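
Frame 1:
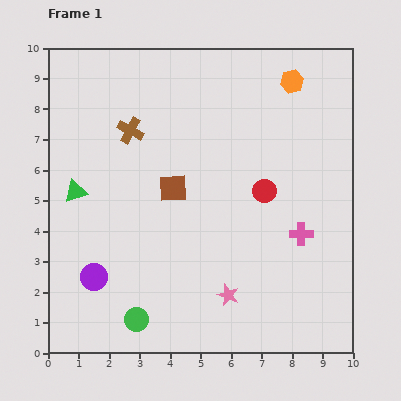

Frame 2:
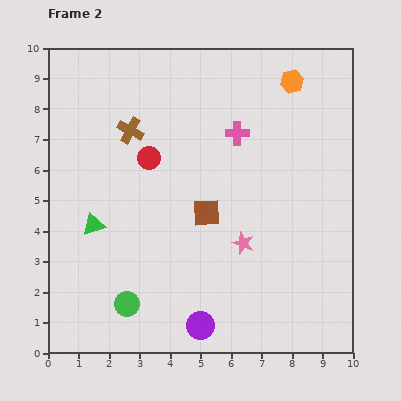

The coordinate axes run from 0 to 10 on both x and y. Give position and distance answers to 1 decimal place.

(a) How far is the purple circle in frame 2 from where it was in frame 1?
3.8

The purple circle moved from (1.5, 2.5) to (5.0, 0.9), a distance of √(3.5² + 1.6²) ≈ 3.8.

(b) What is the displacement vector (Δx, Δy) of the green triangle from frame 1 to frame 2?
(0.6, -1.1)

The green triangle was at (0.9, 5.3) in frame 1 and (1.5, 4.2) in frame 2.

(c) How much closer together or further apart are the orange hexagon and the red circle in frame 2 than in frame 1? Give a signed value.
+1.6

Distance in frame 1: 3.7. Distance in frame 2: 5.3.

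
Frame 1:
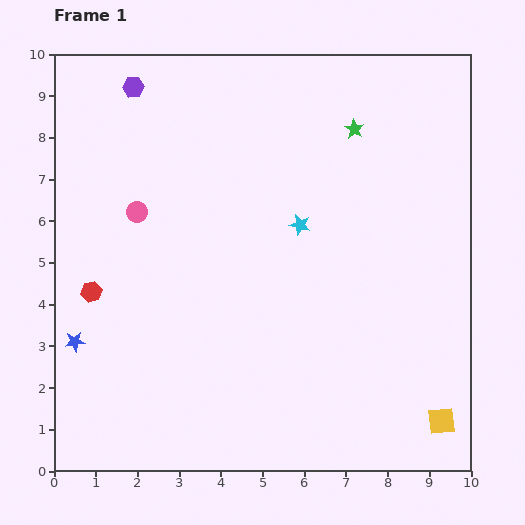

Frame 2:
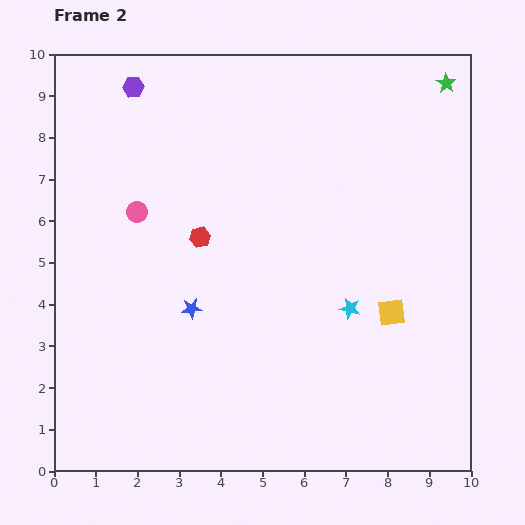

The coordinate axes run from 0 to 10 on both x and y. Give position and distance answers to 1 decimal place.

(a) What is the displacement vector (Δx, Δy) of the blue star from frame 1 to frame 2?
(2.8, 0.8)

The blue star was at (0.5, 3.1) in frame 1 and (3.3, 3.9) in frame 2.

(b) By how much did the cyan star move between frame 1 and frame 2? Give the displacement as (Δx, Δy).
(1.2, -2.0)

The cyan star was at (5.9, 5.9) in frame 1 and (7.1, 3.9) in frame 2.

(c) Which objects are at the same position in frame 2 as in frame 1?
the pink circle, the purple hexagon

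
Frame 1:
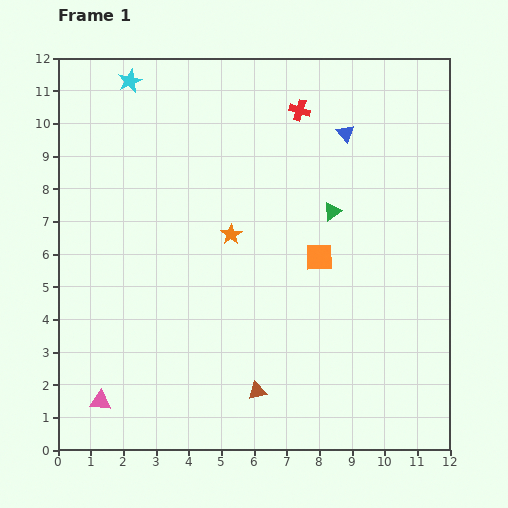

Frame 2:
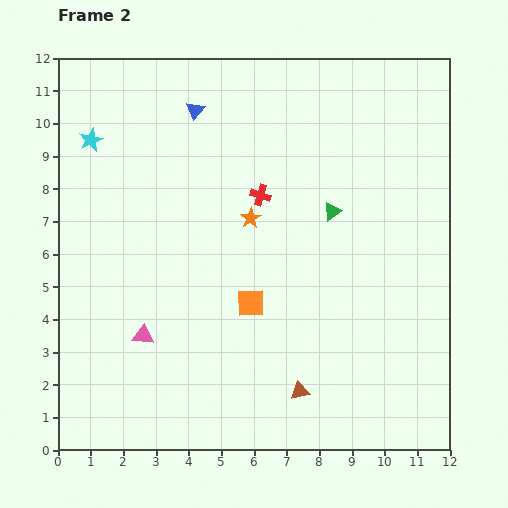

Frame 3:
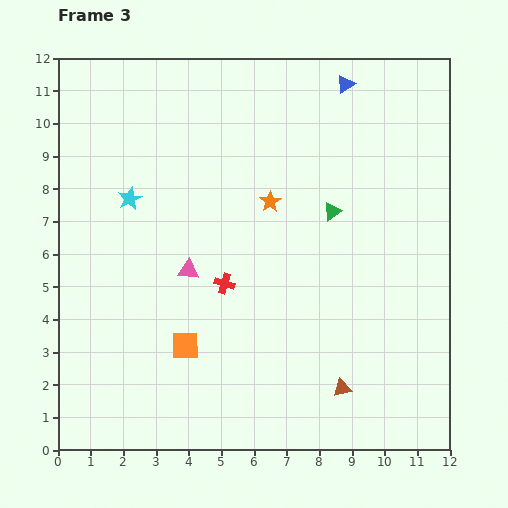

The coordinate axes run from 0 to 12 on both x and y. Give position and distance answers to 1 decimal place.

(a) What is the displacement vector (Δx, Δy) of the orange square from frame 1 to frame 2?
(-2.1, -1.4)

The orange square was at (8.0, 5.9) in frame 1 and (5.9, 4.5) in frame 2.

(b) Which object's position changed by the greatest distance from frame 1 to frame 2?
the blue triangle

(moved 4.7; next 2.9)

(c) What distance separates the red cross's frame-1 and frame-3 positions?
5.8

The red cross moved from (7.4, 10.4) to (5.1, 5.1), a distance of √(2.3² + 5.3²) ≈ 5.8.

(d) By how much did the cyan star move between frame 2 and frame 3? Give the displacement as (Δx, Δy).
(1.2, -1.8)

The cyan star was at (1.0, 9.5) in frame 2 and (2.2, 7.7) in frame 3.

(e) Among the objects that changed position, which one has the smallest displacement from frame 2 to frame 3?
the orange star

(moved 0.8)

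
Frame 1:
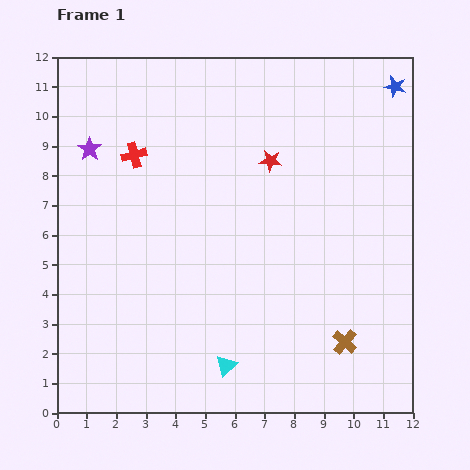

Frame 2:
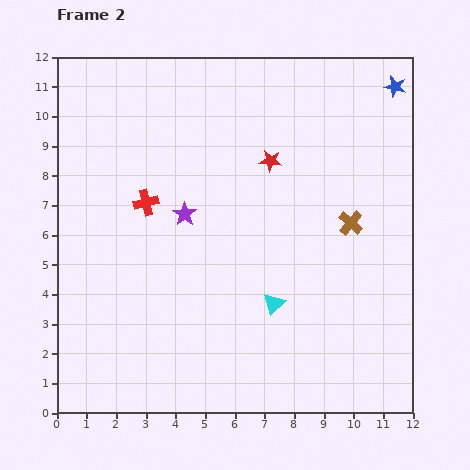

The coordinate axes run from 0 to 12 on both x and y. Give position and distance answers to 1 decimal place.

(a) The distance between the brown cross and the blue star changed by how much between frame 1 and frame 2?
-4.0

Distance in frame 1: 8.8. Distance in frame 2: 4.8.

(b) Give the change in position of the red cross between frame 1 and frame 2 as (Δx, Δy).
(0.4, -1.6)

The red cross was at (2.6, 8.7) in frame 1 and (3.0, 7.1) in frame 2.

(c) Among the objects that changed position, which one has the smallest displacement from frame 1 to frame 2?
the red cross

(moved 1.6)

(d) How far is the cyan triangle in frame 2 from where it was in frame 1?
2.6

The cyan triangle moved from (5.7, 1.6) to (7.3, 3.7), a distance of √(1.6² + 2.1²) ≈ 2.6.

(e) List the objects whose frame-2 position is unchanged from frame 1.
the red star, the blue star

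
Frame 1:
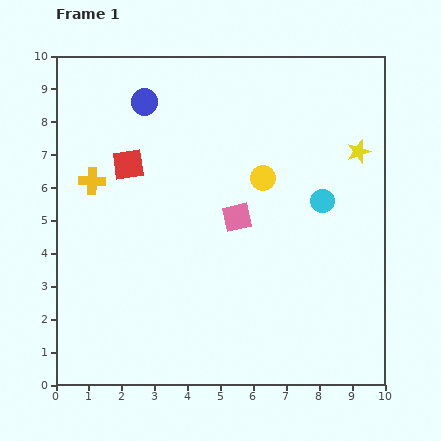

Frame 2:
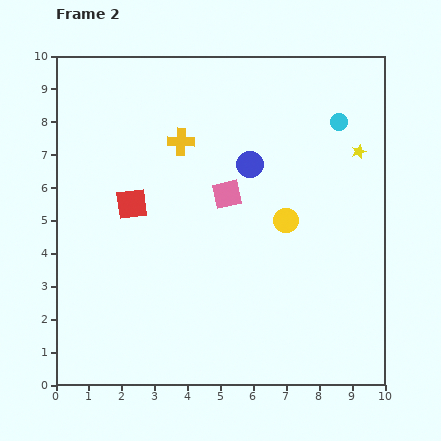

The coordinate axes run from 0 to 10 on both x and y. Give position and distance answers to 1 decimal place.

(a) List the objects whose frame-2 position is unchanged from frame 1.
the yellow star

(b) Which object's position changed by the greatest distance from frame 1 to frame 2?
the blue circle

(moved 3.7; next 3.0)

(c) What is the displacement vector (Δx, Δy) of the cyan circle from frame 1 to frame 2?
(0.5, 2.4)

The cyan circle was at (8.1, 5.6) in frame 1 and (8.6, 8.0) in frame 2.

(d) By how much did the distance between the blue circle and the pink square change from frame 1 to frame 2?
-3.4

Distance in frame 1: 4.5. Distance in frame 2: 1.1.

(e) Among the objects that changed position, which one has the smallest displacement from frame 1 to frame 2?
the pink square

(moved 0.8)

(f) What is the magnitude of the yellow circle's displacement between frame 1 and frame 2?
1.5

The yellow circle moved from (6.3, 6.3) to (7.0, 5.0), a distance of √(0.7² + 1.3²) ≈ 1.5.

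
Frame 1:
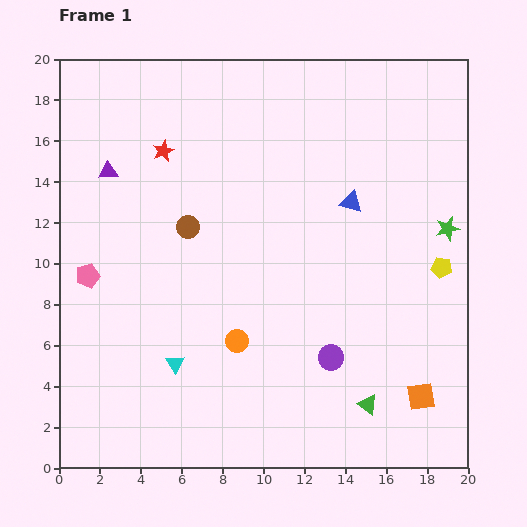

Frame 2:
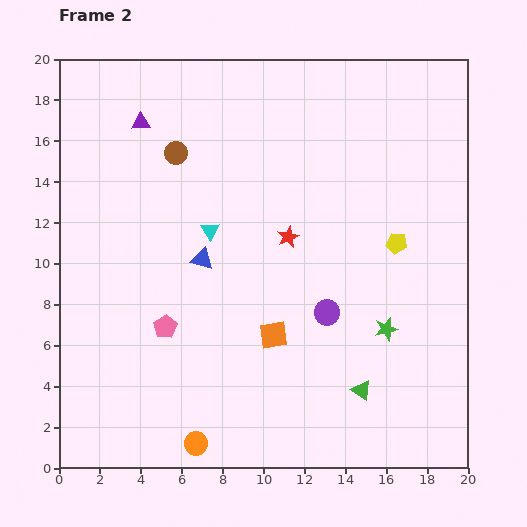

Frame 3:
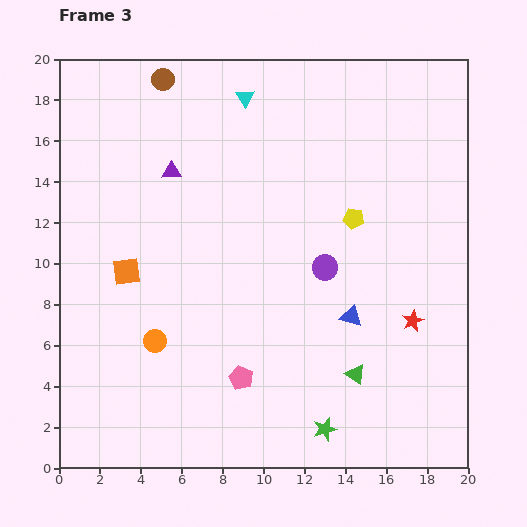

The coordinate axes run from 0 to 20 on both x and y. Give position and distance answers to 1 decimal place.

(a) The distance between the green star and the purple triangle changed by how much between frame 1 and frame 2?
-1.1

Distance in frame 1: 16.8. Distance in frame 2: 15.7.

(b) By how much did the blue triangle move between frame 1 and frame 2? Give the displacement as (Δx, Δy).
(-7.3, -2.8)

The blue triangle was at (14.3, 13.0) in frame 1 and (7.0, 10.2) in frame 2.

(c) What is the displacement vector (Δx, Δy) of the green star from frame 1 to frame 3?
(-6.0, -9.8)

The green star was at (19.0, 11.7) in frame 1 and (13.0, 1.9) in frame 3.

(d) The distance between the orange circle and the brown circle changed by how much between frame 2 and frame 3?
-1.4

Distance in frame 2: 14.2. Distance in frame 3: 12.8.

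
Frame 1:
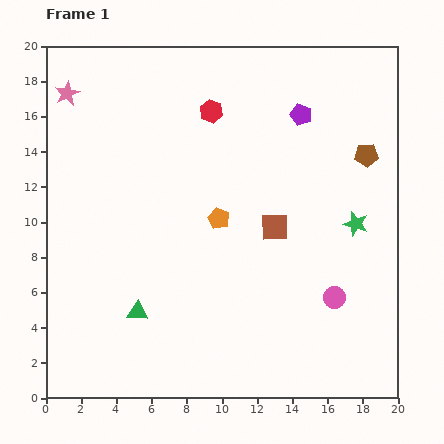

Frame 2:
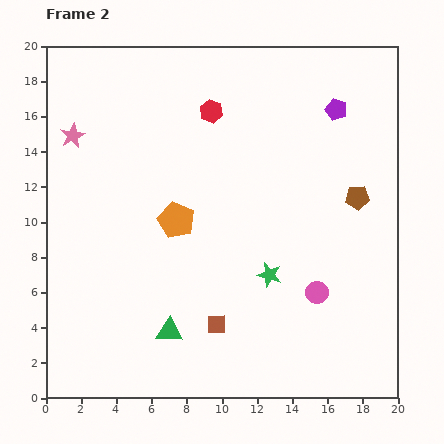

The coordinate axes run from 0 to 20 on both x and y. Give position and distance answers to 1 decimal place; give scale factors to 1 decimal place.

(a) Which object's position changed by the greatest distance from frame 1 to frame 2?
the brown square

(moved 6.4; next 5.7)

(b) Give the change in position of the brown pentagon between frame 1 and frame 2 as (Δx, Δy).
(-0.5, -2.4)

The brown pentagon was at (18.2, 13.8) in frame 1 and (17.7, 11.4) in frame 2.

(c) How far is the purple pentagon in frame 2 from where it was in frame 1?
2.0

The purple pentagon moved from (14.5, 16.1) to (16.5, 16.4), a distance of √(2.0² + 0.3²) ≈ 2.0.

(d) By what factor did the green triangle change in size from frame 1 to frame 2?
1.3×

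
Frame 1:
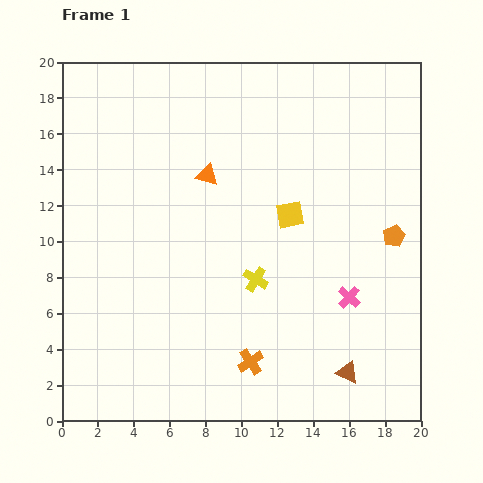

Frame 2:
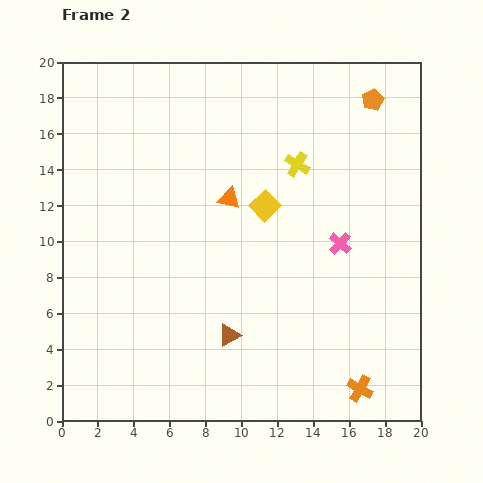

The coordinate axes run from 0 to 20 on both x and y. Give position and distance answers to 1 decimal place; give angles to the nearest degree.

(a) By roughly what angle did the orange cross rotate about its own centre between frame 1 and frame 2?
27° counter-clockwise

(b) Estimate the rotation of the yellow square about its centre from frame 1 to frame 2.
33° counter-clockwise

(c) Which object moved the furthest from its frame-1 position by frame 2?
the orange pentagon

(moved 7.7; next 6.9)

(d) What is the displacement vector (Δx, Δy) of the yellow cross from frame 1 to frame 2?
(2.3, 6.4)

The yellow cross was at (10.8, 7.9) in frame 1 and (13.1, 14.3) in frame 2.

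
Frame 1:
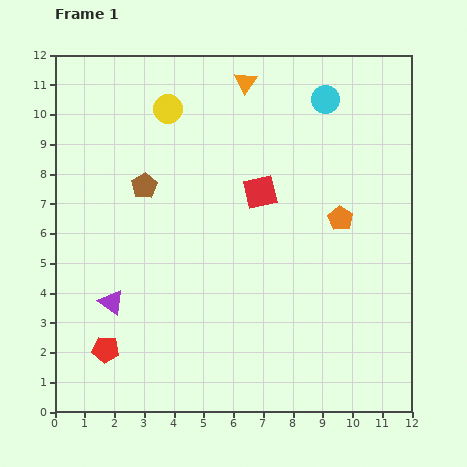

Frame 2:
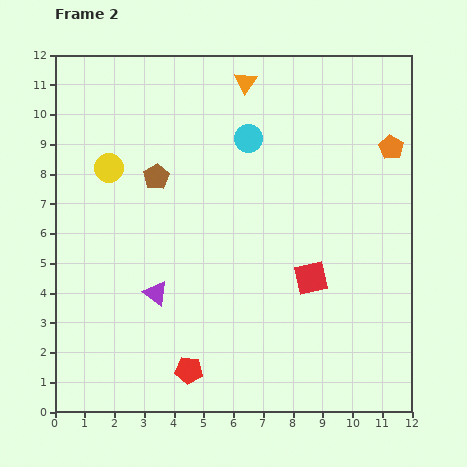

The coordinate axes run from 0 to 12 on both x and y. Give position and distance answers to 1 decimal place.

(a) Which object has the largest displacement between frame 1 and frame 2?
the red square

(moved 3.4; next 2.9)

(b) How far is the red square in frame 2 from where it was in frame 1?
3.4

The red square moved from (6.9, 7.4) to (8.6, 4.5), a distance of √(1.7² + 2.9²) ≈ 3.4.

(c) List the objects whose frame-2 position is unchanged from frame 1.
the orange triangle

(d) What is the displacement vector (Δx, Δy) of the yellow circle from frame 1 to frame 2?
(-2.0, -2.0)

The yellow circle was at (3.8, 10.2) in frame 1 and (1.8, 8.2) in frame 2.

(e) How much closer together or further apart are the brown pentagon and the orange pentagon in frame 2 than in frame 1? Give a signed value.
+1.3

Distance in frame 1: 6.7. Distance in frame 2: 8.0.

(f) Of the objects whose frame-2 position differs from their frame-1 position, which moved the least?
the brown pentagon

(moved 0.5)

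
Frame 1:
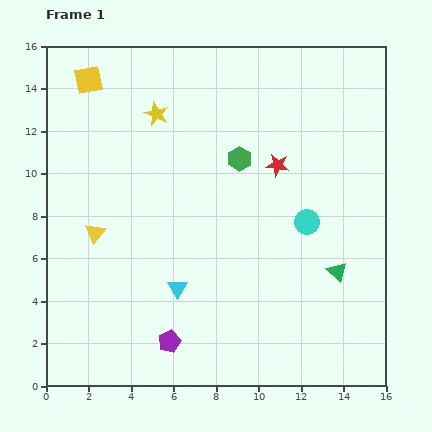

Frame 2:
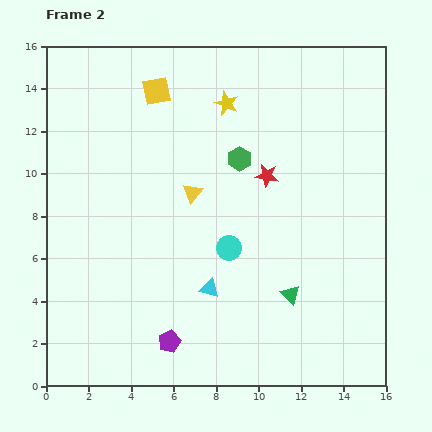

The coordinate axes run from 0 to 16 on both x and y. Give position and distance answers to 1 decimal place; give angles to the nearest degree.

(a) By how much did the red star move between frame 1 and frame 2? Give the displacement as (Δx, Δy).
(-0.5, -0.5)

The red star was at (10.9, 10.4) in frame 1 and (10.4, 9.9) in frame 2.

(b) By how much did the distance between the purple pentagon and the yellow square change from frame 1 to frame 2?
-1.1

Distance in frame 1: 12.9. Distance in frame 2: 11.8.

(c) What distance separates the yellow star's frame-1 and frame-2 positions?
3.3

The yellow star moved from (5.2, 12.8) to (8.5, 13.3), a distance of √(3.3² + 0.5²) ≈ 3.3.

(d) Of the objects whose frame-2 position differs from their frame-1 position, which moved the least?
the red star

(moved 0.7)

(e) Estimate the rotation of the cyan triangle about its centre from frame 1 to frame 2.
43° counter-clockwise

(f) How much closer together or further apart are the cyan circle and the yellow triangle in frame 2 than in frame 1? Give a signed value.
-6.9

Distance in frame 1: 10.0. Distance in frame 2: 3.1.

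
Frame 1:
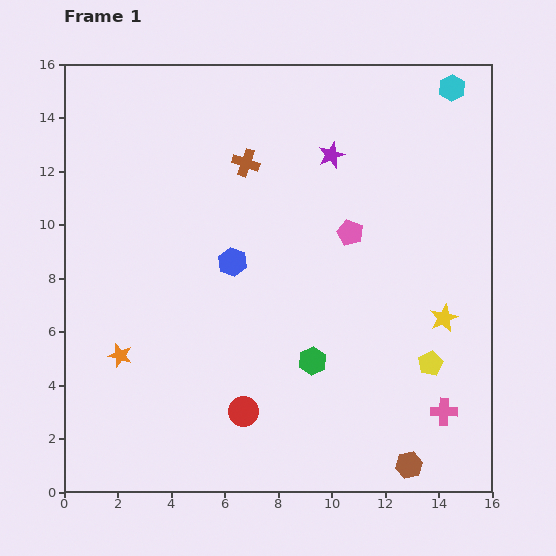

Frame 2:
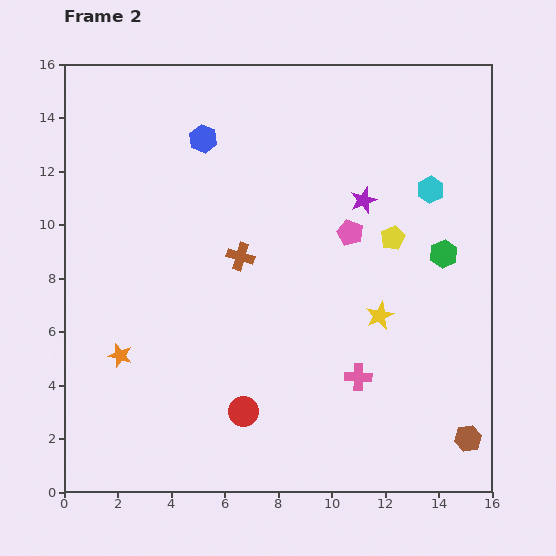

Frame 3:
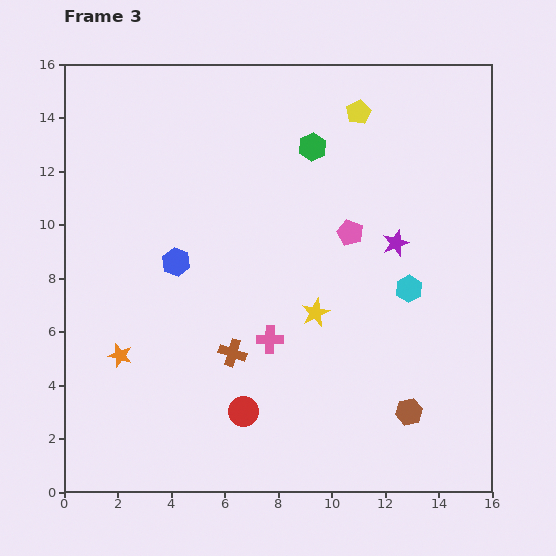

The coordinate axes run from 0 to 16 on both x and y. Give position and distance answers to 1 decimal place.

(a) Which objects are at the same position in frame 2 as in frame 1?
the pink pentagon, the red circle, the orange star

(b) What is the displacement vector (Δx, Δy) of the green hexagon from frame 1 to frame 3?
(0.0, 8.0)

The green hexagon was at (9.3, 4.9) in frame 1 and (9.3, 12.9) in frame 3.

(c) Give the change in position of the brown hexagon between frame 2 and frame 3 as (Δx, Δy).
(-2.2, 1.0)

The brown hexagon was at (15.1, 2.0) in frame 2 and (12.9, 3.0) in frame 3.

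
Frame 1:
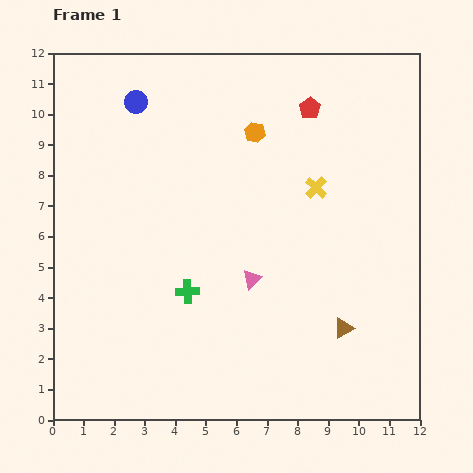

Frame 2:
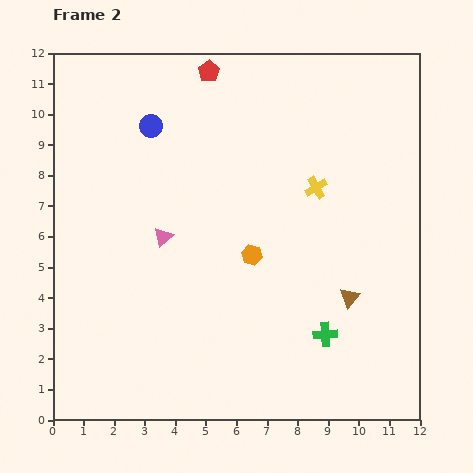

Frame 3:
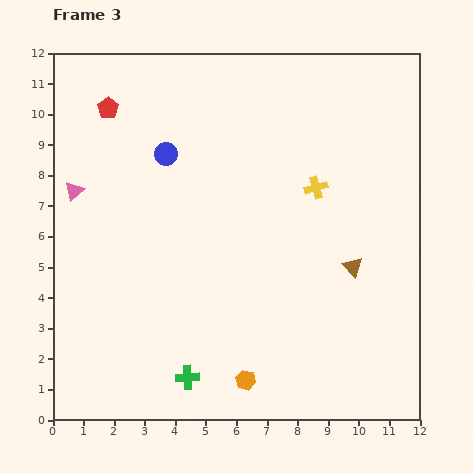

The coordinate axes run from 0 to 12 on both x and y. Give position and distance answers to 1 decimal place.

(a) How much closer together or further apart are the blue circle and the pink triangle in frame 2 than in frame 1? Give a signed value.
-3.3

Distance in frame 1: 6.9. Distance in frame 2: 3.6.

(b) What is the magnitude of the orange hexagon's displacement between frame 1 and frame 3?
8.1

The orange hexagon moved from (6.6, 9.4) to (6.3, 1.3), a distance of √(0.3² + 8.1²) ≈ 8.1.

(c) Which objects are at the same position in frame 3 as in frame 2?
the yellow cross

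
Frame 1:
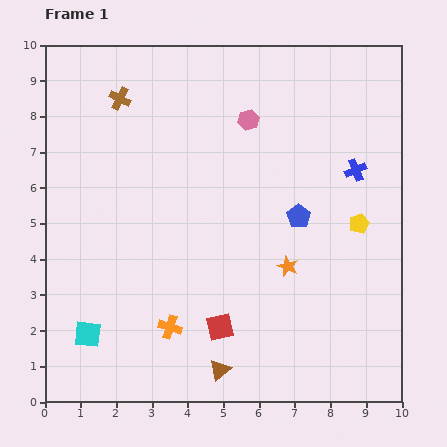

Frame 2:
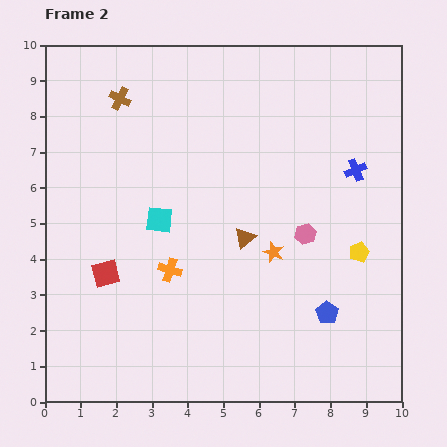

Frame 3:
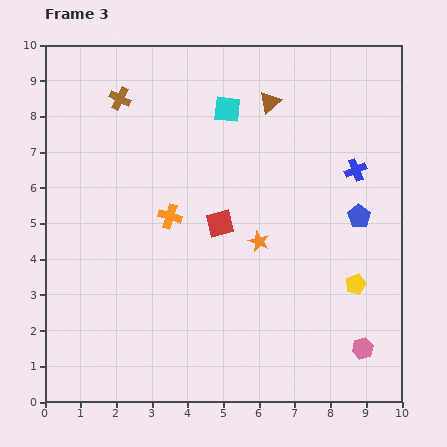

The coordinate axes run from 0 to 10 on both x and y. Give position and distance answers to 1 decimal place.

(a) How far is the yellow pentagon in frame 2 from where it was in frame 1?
0.8

The yellow pentagon moved from (8.8, 5.0) to (8.8, 4.2), a distance of √(0.0² + 0.8²) ≈ 0.8.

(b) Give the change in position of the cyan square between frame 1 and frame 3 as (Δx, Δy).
(3.9, 6.3)

The cyan square was at (1.2, 1.9) in frame 1 and (5.1, 8.2) in frame 3.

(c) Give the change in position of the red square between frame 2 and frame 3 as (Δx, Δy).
(3.2, 1.4)

The red square was at (1.7, 3.6) in frame 2 and (4.9, 5.0) in frame 3.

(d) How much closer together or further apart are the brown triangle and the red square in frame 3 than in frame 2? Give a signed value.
-0.3

Distance in frame 2: 4.0. Distance in frame 3: 3.7.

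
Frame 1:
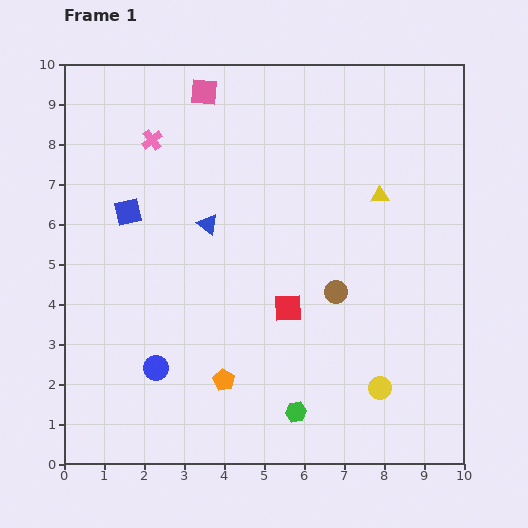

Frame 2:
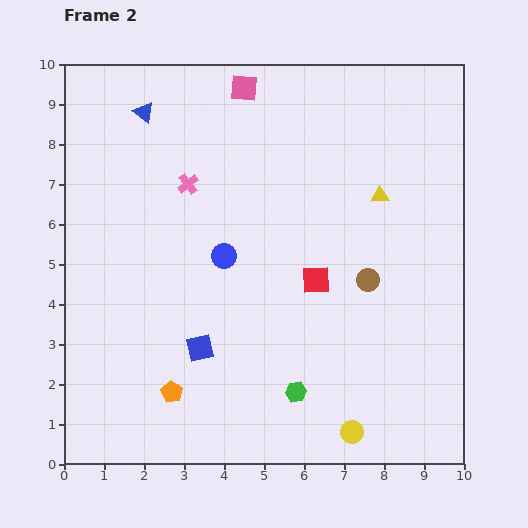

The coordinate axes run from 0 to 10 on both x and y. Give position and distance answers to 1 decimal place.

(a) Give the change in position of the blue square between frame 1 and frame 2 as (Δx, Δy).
(1.8, -3.4)

The blue square was at (1.6, 6.3) in frame 1 and (3.4, 2.9) in frame 2.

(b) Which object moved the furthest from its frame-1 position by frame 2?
the blue square

(moved 3.8; next 3.3)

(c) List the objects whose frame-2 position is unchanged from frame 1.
the yellow triangle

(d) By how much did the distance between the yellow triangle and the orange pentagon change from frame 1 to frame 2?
+1.1

Distance in frame 1: 6.0. Distance in frame 2: 7.1.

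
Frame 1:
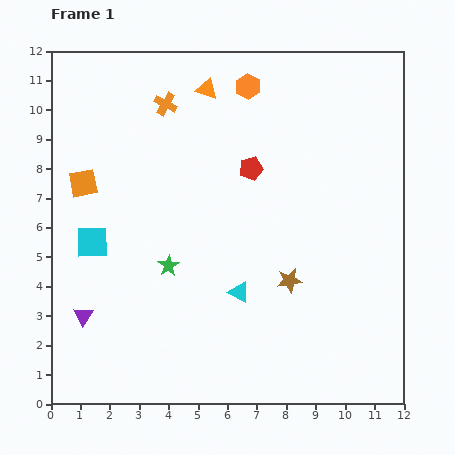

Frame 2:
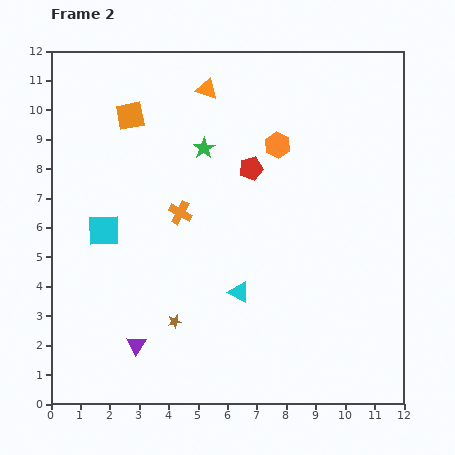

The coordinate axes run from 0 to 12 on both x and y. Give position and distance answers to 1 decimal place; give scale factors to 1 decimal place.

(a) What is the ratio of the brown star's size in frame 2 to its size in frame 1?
0.6×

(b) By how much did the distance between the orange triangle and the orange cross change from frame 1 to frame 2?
+2.8

Distance in frame 1: 1.5. Distance in frame 2: 4.3.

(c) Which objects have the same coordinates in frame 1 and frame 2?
the orange triangle, the red pentagon, the cyan triangle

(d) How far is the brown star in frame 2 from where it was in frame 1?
4.1

The brown star moved from (8.1, 4.2) to (4.2, 2.8), a distance of √(3.9² + 1.4²) ≈ 4.1.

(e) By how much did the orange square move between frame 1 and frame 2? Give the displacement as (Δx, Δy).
(1.6, 2.3)

The orange square was at (1.1, 7.5) in frame 1 and (2.7, 9.8) in frame 2.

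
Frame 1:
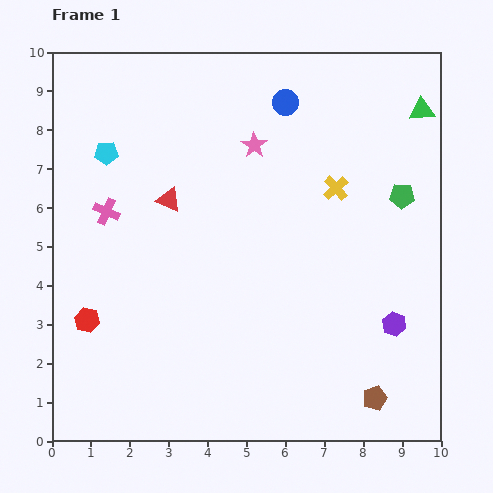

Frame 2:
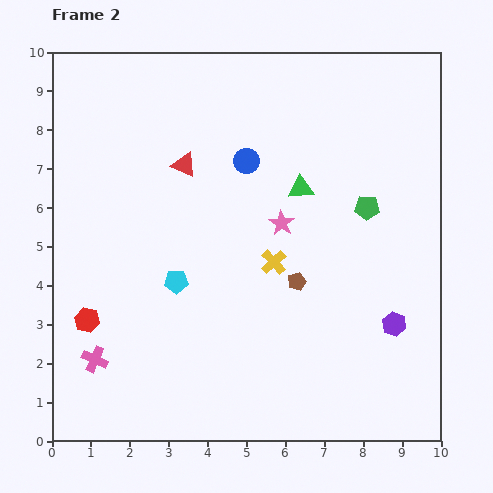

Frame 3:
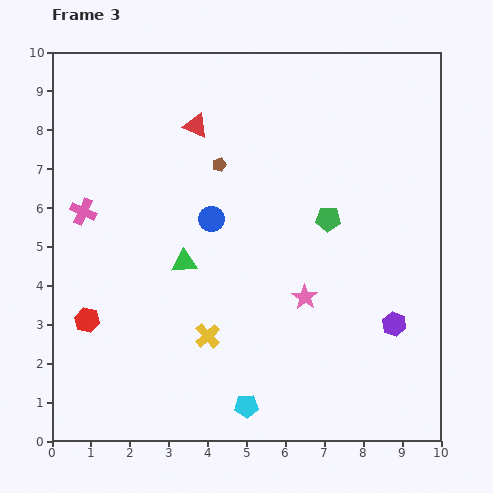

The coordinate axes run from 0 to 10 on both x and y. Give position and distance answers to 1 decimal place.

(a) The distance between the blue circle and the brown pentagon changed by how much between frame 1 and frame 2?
-4.5

Distance in frame 1: 7.9. Distance in frame 2: 3.4.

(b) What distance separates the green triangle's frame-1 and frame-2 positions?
3.7

The green triangle moved from (9.5, 8.5) to (6.4, 6.5), a distance of √(3.1² + 2.0²) ≈ 3.7.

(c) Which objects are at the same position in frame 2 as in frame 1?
the purple hexagon, the red hexagon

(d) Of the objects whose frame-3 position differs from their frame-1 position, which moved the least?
the pink cross

(moved 0.6)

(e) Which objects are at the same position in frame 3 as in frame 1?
the purple hexagon, the red hexagon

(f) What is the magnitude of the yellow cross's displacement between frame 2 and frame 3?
2.5

The yellow cross moved from (5.7, 4.6) to (4.0, 2.7), a distance of √(1.7² + 1.9²) ≈ 2.5.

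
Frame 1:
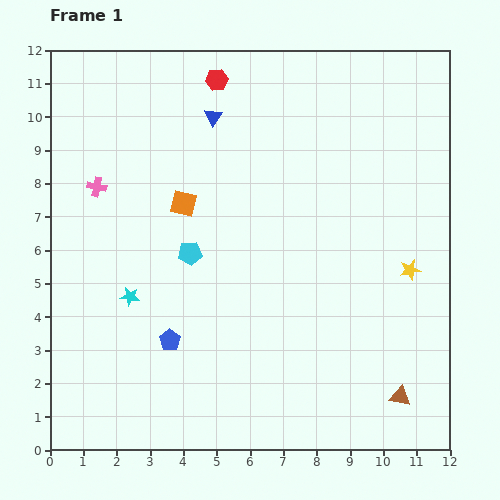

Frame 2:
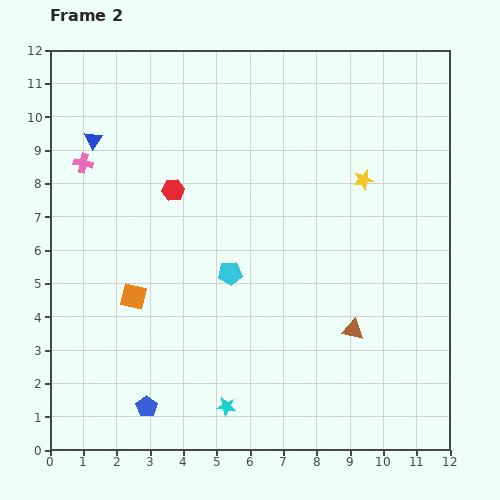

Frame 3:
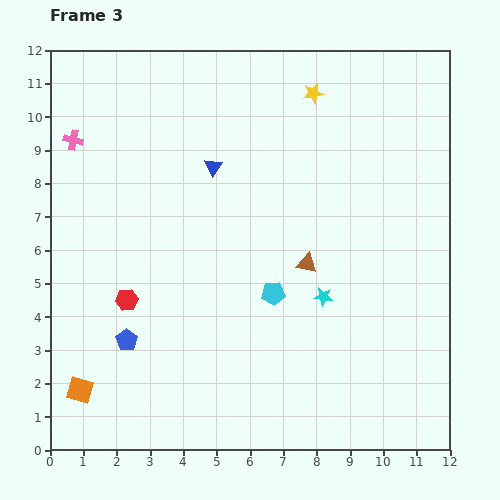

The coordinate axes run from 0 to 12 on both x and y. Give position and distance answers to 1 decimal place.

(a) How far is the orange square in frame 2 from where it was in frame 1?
3.2

The orange square moved from (4.0, 7.4) to (2.5, 4.6), a distance of √(1.5² + 2.8²) ≈ 3.2.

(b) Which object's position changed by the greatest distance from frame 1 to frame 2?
the cyan star

(moved 4.4; next 3.7)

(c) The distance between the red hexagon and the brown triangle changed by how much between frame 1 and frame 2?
-4.2

Distance in frame 1: 11.0. Distance in frame 2: 6.8.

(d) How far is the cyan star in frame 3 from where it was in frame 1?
5.8

The cyan star moved from (2.4, 4.6) to (8.2, 4.6), a distance of √(5.8² + 0.0²) ≈ 5.8.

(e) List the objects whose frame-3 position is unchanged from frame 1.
none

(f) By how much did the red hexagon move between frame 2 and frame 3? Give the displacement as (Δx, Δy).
(-1.4, -3.3)

The red hexagon was at (3.7, 7.8) in frame 2 and (2.3, 4.5) in frame 3.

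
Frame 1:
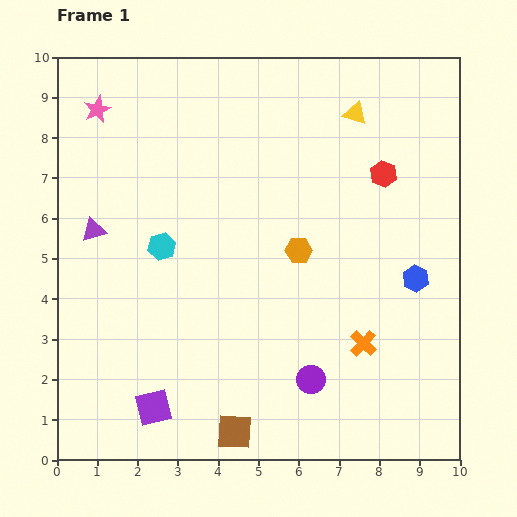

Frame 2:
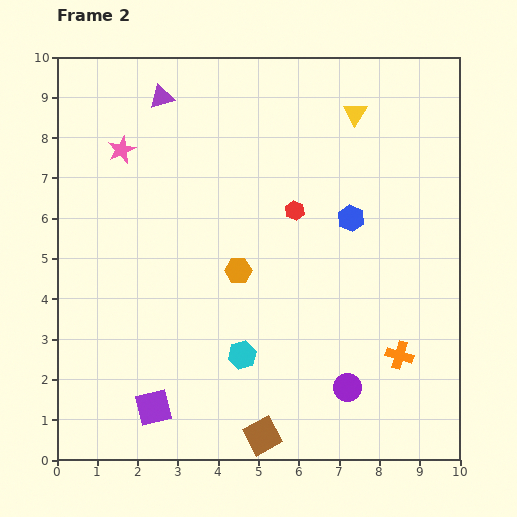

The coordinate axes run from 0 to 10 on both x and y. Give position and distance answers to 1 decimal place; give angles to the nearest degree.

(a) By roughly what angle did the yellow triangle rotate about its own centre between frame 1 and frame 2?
44° clockwise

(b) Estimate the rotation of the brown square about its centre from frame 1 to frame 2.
32° counter-clockwise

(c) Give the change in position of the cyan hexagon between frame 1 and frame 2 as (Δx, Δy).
(2.0, -2.7)

The cyan hexagon was at (2.6, 5.3) in frame 1 and (4.6, 2.6) in frame 2.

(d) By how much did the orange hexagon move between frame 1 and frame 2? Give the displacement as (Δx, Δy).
(-1.5, -0.5)

The orange hexagon was at (6.0, 5.2) in frame 1 and (4.5, 4.7) in frame 2.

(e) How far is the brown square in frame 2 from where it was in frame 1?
0.7

The brown square moved from (4.4, 0.7) to (5.1, 0.6), a distance of √(0.7² + 0.1²) ≈ 0.7.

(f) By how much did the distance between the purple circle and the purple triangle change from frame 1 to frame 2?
+2.0

Distance in frame 1: 6.5. Distance in frame 2: 8.5.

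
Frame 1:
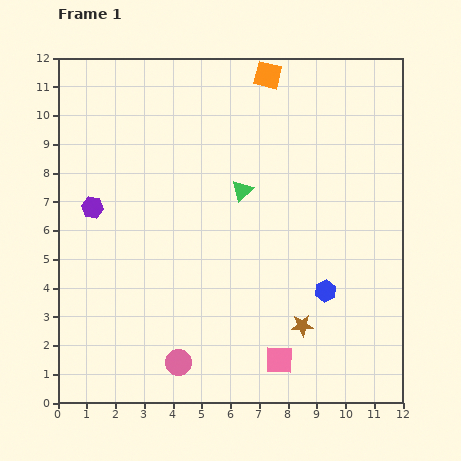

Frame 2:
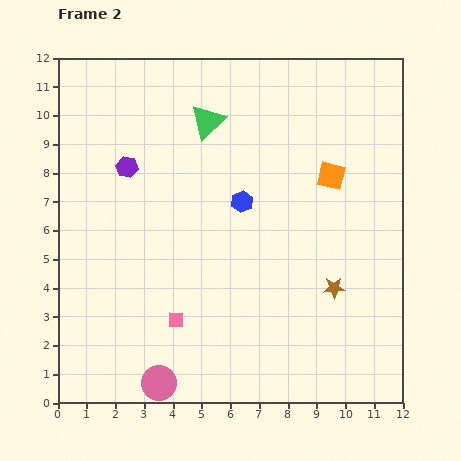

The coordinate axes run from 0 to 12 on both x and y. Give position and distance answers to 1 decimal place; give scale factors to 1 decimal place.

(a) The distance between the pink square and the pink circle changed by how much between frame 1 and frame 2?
-1.2

Distance in frame 1: 3.5. Distance in frame 2: 2.3.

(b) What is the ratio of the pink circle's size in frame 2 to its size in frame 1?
1.3×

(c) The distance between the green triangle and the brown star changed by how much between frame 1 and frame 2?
+2.2

Distance in frame 1: 5.1. Distance in frame 2: 7.3.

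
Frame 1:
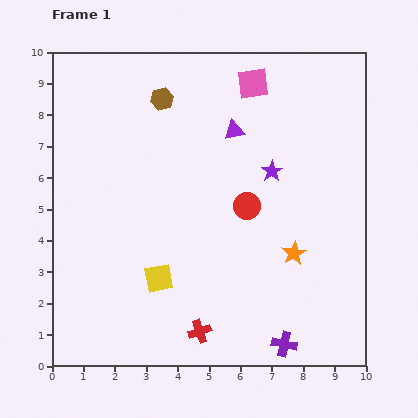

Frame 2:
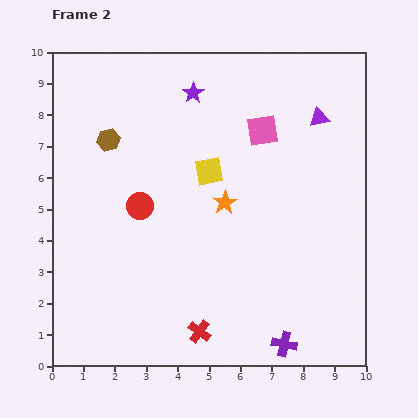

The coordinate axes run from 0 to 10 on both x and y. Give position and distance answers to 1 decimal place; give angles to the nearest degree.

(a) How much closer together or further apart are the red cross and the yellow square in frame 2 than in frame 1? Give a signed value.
+3.0

Distance in frame 1: 2.1. Distance in frame 2: 5.1.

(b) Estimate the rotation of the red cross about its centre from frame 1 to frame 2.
34° counter-clockwise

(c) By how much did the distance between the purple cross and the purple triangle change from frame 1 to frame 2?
+0.3

Distance in frame 1: 7.0. Distance in frame 2: 7.3.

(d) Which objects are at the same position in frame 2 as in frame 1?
the purple cross, the red cross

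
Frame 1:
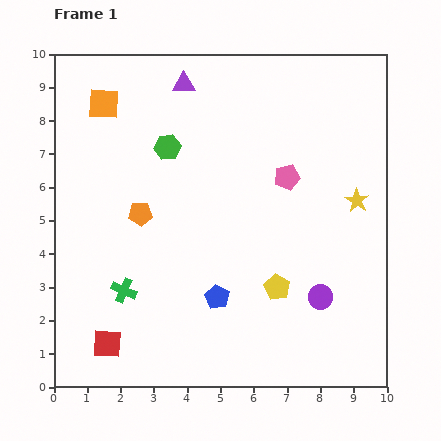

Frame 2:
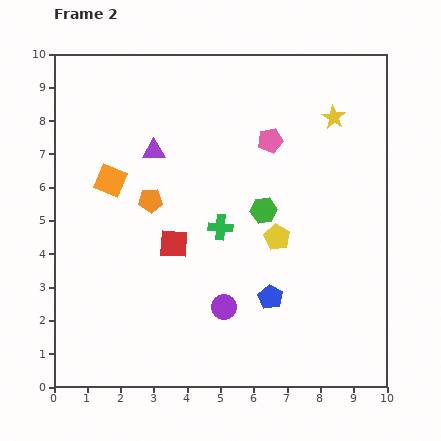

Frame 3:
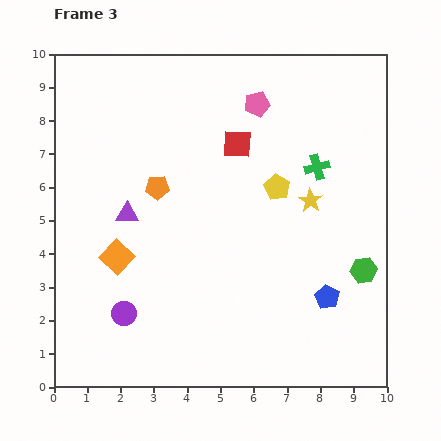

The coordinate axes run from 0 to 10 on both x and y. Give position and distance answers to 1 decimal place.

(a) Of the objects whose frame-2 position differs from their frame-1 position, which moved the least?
the orange pentagon

(moved 0.5)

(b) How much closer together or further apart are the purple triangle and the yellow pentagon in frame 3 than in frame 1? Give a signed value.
-2.1

Distance in frame 1: 6.7. Distance in frame 3: 4.6.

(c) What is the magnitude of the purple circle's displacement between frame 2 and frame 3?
3.0

The purple circle moved from (5.1, 2.4) to (2.1, 2.2), a distance of √(3.0² + 0.2²) ≈ 3.0.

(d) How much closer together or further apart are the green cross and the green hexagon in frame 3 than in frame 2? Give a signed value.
+2.0

Distance in frame 2: 1.4. Distance in frame 3: 3.4.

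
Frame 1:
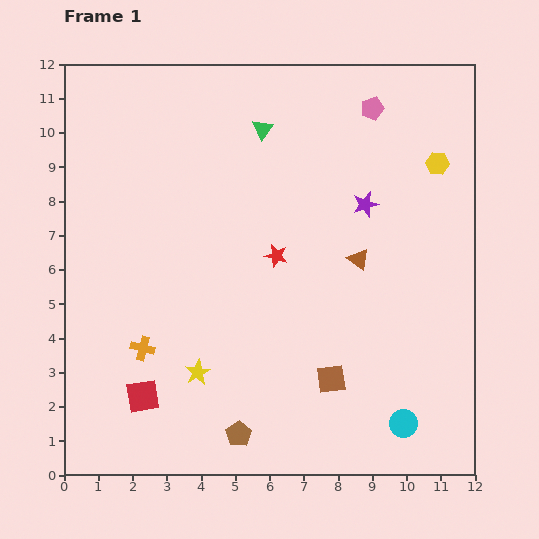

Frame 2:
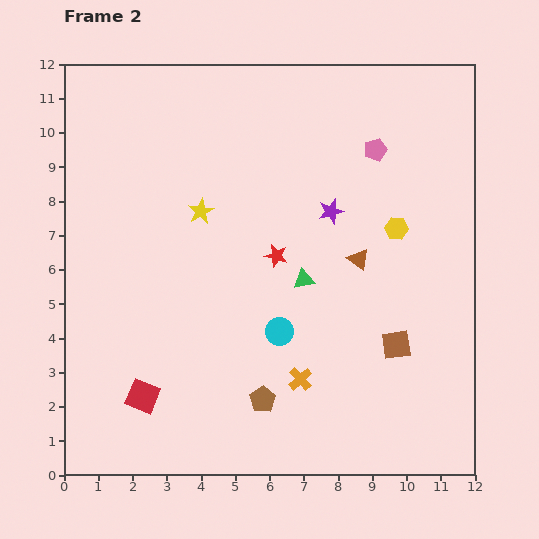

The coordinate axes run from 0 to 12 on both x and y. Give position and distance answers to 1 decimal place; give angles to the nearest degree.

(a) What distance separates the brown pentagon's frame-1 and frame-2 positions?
1.2

The brown pentagon moved from (5.1, 1.2) to (5.8, 2.2), a distance of √(0.7² + 1.0²) ≈ 1.2.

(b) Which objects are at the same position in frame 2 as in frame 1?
the brown triangle, the red square, the red star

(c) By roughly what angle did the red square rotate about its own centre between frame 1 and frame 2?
32° clockwise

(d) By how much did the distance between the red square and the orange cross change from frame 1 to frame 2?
+3.2

Distance in frame 1: 1.4. Distance in frame 2: 4.6.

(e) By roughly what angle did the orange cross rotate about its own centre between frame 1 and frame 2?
34° clockwise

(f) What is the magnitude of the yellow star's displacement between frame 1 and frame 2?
4.7

The yellow star moved from (3.9, 3.0) to (4.0, 7.7), a distance of √(0.1² + 4.7²) ≈ 4.7.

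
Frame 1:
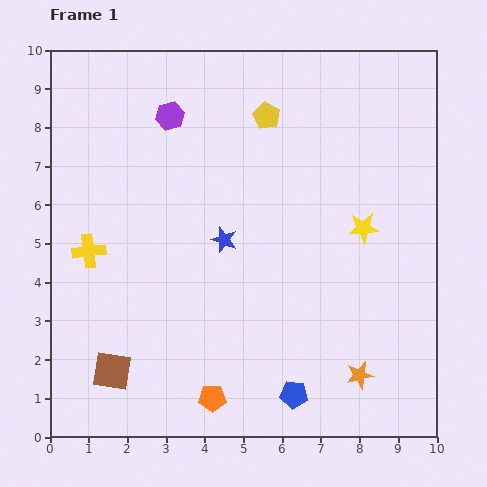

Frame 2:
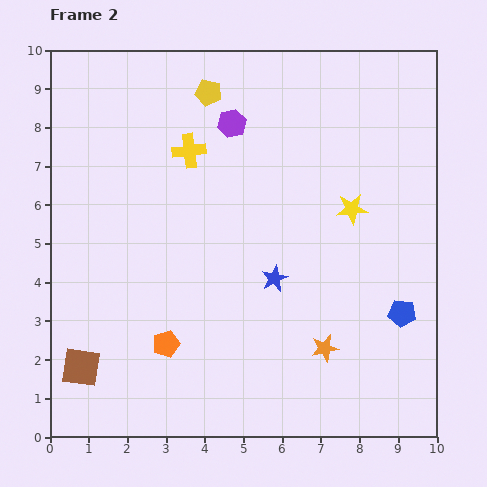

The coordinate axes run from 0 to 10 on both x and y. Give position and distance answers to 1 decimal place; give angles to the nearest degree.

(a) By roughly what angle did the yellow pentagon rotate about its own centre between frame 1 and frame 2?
17° counter-clockwise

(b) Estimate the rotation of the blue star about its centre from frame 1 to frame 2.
27° clockwise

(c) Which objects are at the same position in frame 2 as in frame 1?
none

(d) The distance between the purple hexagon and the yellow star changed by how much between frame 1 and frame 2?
-2.0

Distance in frame 1: 5.8. Distance in frame 2: 3.8.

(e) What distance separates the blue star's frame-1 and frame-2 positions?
1.6

The blue star moved from (4.5, 5.1) to (5.8, 4.1), a distance of √(1.3² + 1.0²) ≈ 1.6.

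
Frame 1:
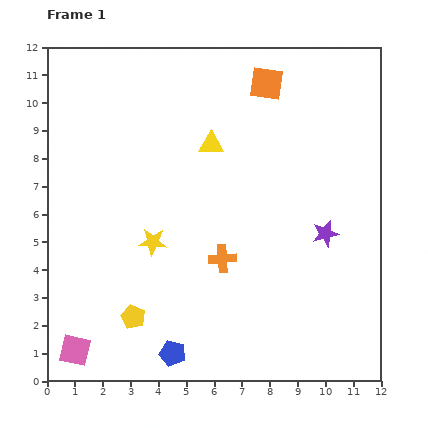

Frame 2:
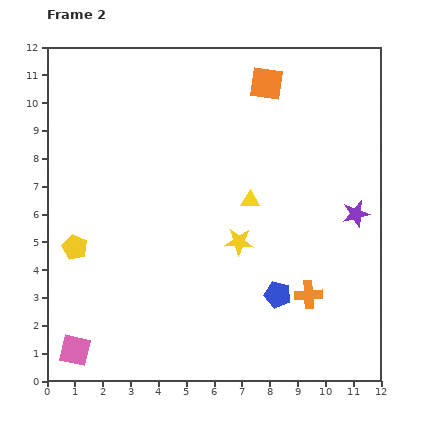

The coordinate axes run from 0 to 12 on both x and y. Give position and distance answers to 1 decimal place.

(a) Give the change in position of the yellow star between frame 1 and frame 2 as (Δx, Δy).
(3.1, 0.0)

The yellow star was at (3.8, 5.0) in frame 1 and (6.9, 5.0) in frame 2.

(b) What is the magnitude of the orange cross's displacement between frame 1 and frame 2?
3.4

The orange cross moved from (6.3, 4.4) to (9.4, 3.1), a distance of √(3.1² + 1.3²) ≈ 3.4.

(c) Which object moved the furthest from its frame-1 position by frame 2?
the blue pentagon

(moved 4.3; next 3.4)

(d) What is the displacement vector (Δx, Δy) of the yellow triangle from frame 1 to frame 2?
(1.4, -2.0)

The yellow triangle was at (5.9, 8.5) in frame 1 and (7.3, 6.5) in frame 2.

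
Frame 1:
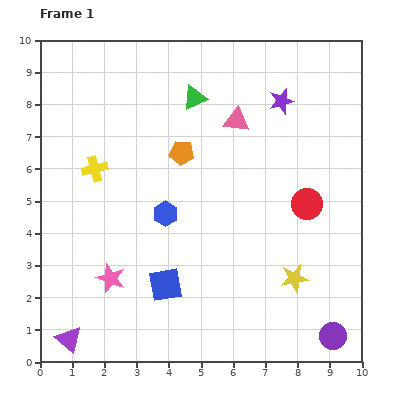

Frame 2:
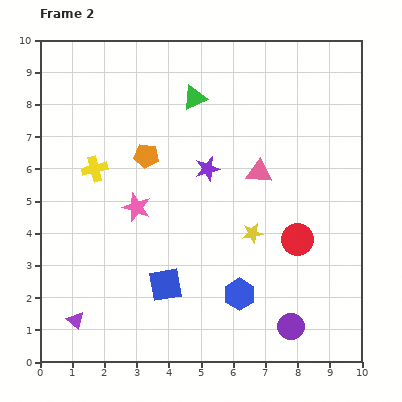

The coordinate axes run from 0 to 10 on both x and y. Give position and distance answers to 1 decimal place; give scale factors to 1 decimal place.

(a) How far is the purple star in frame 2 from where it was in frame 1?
3.1

The purple star moved from (7.5, 8.1) to (5.2, 6.0), a distance of √(2.3² + 2.1²) ≈ 3.1.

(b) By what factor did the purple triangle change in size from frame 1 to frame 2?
0.7×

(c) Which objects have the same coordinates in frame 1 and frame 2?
the green triangle, the yellow cross, the blue square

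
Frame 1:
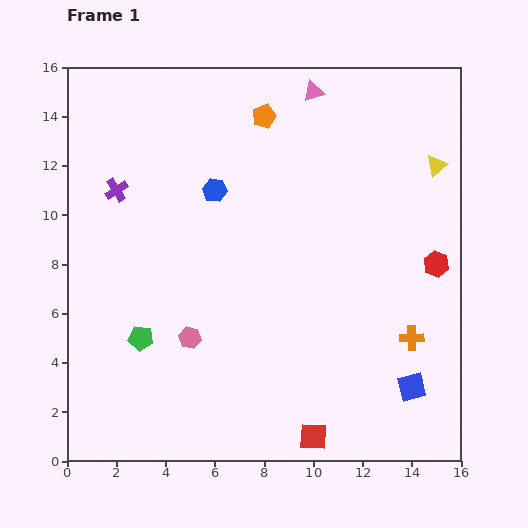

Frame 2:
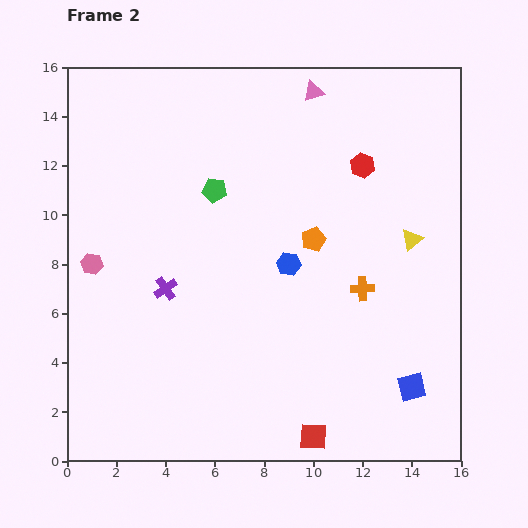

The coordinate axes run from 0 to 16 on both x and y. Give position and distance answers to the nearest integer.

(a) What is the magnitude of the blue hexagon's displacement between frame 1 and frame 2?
4

The blue hexagon moved from (6, 11) to (9, 8), a distance of √(3² + 3²) ≈ 4.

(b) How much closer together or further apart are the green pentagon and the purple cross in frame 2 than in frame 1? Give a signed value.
-2

Distance in frame 1: 6. Distance in frame 2: 4.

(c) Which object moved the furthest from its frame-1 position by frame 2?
the green pentagon

(moved 7; next 5)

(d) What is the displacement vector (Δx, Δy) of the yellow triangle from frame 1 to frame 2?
(-1, -3)

The yellow triangle was at (15, 12) in frame 1 and (14, 9) in frame 2.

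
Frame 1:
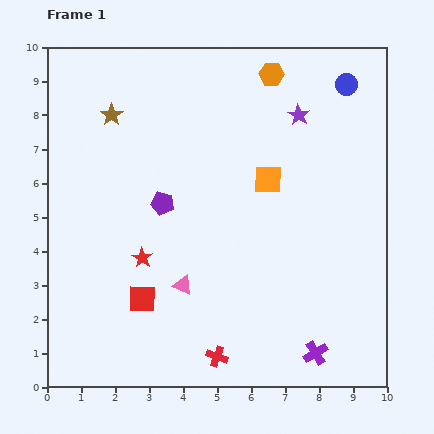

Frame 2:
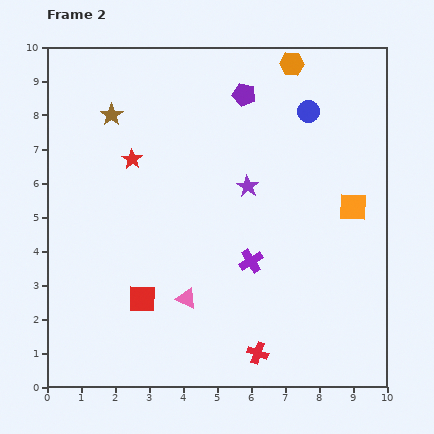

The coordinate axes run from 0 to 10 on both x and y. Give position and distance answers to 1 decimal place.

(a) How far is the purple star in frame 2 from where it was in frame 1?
2.6

The purple star moved from (7.4, 8.0) to (5.9, 5.9), a distance of √(1.5² + 2.1²) ≈ 2.6.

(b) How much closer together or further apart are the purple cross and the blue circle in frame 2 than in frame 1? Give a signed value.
-3.3

Distance in frame 1: 8.0. Distance in frame 2: 4.7.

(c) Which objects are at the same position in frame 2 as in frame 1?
the red square, the brown star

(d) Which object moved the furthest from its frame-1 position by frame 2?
the purple pentagon

(moved 4.0; next 3.3)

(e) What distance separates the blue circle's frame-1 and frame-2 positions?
1.4

The blue circle moved from (8.8, 8.9) to (7.7, 8.1), a distance of √(1.1² + 0.8²) ≈ 1.4.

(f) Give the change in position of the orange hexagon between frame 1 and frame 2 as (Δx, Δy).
(0.6, 0.3)

The orange hexagon was at (6.6, 9.2) in frame 1 and (7.2, 9.5) in frame 2.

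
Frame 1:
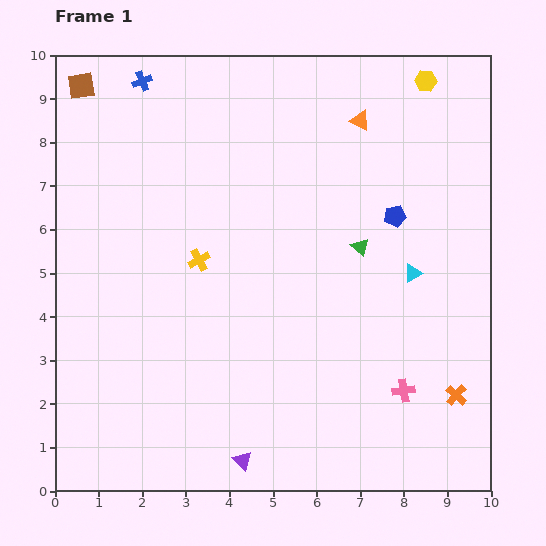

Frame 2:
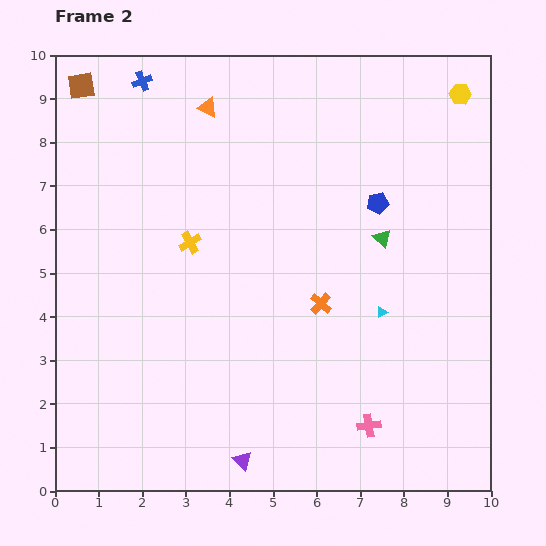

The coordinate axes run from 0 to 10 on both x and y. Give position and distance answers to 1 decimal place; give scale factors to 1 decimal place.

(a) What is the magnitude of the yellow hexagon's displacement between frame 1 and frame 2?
0.9

The yellow hexagon moved from (8.5, 9.4) to (9.3, 9.1), a distance of √(0.8² + 0.3²) ≈ 0.9.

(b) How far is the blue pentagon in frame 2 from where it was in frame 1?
0.5

The blue pentagon moved from (7.8, 6.3) to (7.4, 6.6), a distance of √(0.4² + 0.3²) ≈ 0.5.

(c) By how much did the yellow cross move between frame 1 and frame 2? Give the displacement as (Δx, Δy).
(-0.2, 0.4)

The yellow cross was at (3.3, 5.3) in frame 1 and (3.1, 5.7) in frame 2.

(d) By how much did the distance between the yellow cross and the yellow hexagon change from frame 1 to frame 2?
+0.5

Distance in frame 1: 6.6. Distance in frame 2: 7.1.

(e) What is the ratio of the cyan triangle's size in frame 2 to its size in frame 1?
0.6×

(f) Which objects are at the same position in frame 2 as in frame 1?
the brown square, the blue cross, the purple triangle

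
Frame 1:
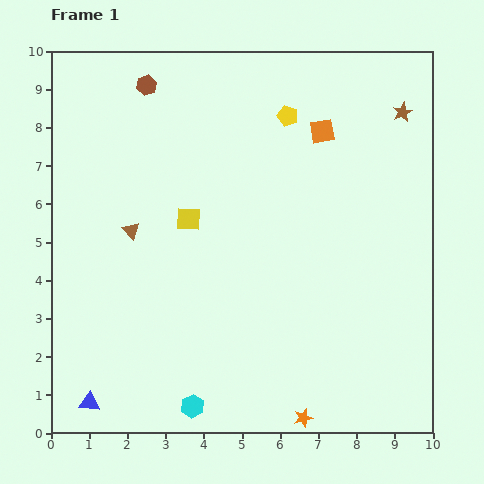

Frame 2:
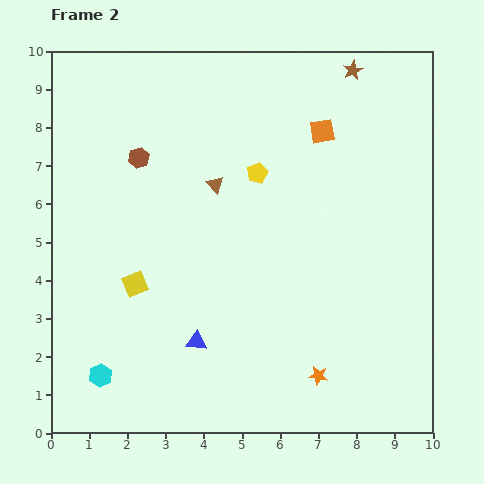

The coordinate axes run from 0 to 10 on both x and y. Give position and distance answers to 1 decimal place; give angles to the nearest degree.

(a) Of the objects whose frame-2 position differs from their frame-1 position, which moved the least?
the orange star

(moved 1.2)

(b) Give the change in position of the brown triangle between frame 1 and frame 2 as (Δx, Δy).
(2.2, 1.2)

The brown triangle was at (2.1, 5.3) in frame 1 and (4.3, 6.5) in frame 2.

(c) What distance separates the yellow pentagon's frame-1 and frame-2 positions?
1.7

The yellow pentagon moved from (6.2, 8.3) to (5.4, 6.8), a distance of √(0.8² + 1.5²) ≈ 1.7.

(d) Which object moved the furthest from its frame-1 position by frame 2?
the blue triangle

(moved 3.2; next 2.5)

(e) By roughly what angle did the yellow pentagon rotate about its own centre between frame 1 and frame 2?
28° clockwise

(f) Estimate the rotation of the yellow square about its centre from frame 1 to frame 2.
26° counter-clockwise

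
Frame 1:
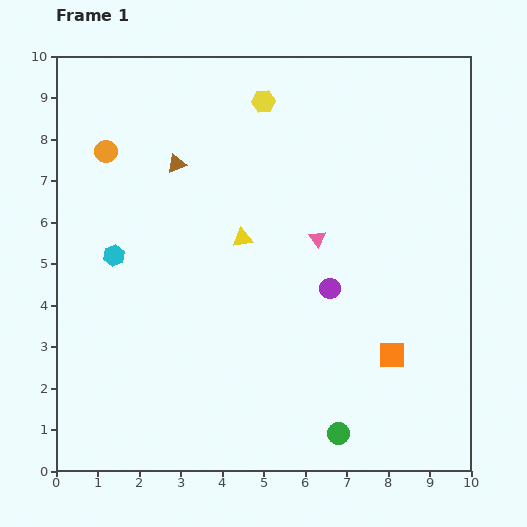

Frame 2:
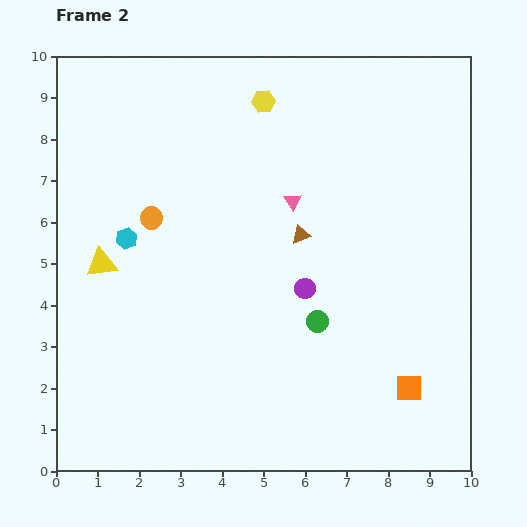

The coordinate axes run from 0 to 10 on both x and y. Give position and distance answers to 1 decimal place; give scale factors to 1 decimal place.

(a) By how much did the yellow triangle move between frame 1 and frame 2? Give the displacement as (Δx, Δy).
(-3.4, -0.6)

The yellow triangle was at (4.5, 5.6) in frame 1 and (1.1, 5.0) in frame 2.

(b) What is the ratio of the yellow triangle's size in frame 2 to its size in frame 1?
1.5×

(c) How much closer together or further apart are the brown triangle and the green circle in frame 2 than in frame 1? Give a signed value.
-5.5

Distance in frame 1: 7.6. Distance in frame 2: 2.1.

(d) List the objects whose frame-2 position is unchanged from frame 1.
the yellow hexagon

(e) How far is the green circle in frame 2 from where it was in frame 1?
2.7

The green circle moved from (6.8, 0.9) to (6.3, 3.6), a distance of √(0.5² + 2.7²) ≈ 2.7.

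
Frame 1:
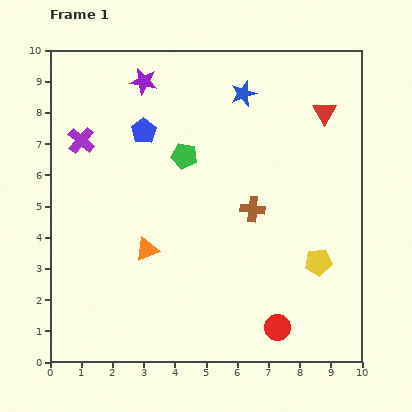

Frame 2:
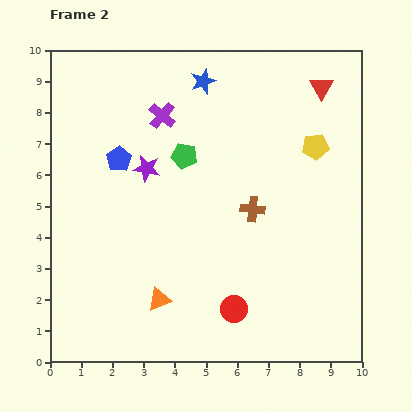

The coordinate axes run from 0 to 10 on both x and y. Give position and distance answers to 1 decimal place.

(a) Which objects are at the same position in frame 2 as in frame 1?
the brown cross, the green pentagon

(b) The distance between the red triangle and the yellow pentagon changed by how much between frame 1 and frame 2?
-2.9

Distance in frame 1: 4.8. Distance in frame 2: 1.9.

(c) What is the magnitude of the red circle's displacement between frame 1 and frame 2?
1.5

The red circle moved from (7.3, 1.1) to (5.9, 1.7), a distance of √(1.4² + 0.6²) ≈ 1.5.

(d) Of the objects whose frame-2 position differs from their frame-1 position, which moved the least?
the red triangle

(moved 0.8)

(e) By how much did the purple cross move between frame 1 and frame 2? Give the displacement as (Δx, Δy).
(2.6, 0.8)

The purple cross was at (1.0, 7.1) in frame 1 and (3.6, 7.9) in frame 2.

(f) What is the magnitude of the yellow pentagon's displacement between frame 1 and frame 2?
3.7

The yellow pentagon moved from (8.6, 3.2) to (8.5, 6.9), a distance of √(0.1² + 3.7²) ≈ 3.7.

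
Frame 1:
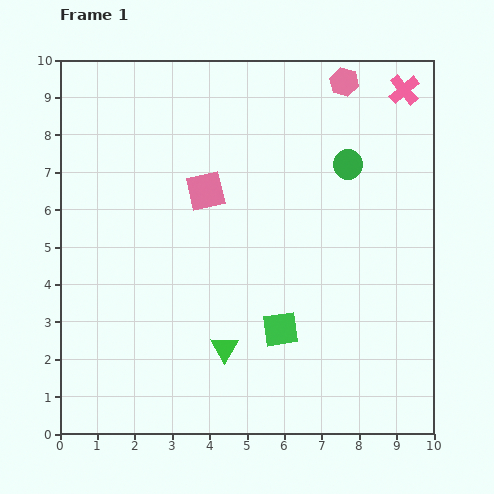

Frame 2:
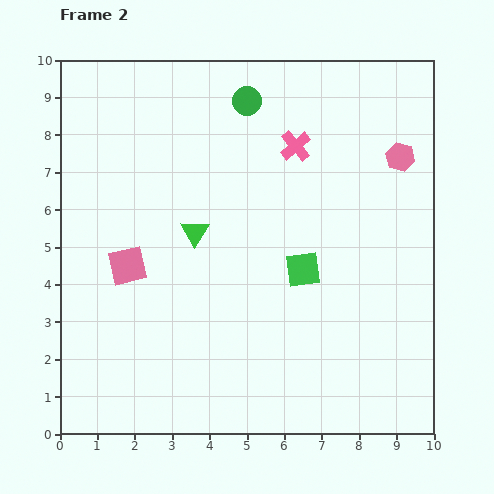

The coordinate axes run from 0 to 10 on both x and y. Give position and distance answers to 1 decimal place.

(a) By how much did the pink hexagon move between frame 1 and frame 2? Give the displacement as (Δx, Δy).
(1.5, -2.0)

The pink hexagon was at (7.6, 9.4) in frame 1 and (9.1, 7.4) in frame 2.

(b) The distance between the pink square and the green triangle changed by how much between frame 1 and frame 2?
-2.2

Distance in frame 1: 4.2. Distance in frame 2: 2.0.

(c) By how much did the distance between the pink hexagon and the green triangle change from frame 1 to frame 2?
-1.9

Distance in frame 1: 7.8. Distance in frame 2: 5.9.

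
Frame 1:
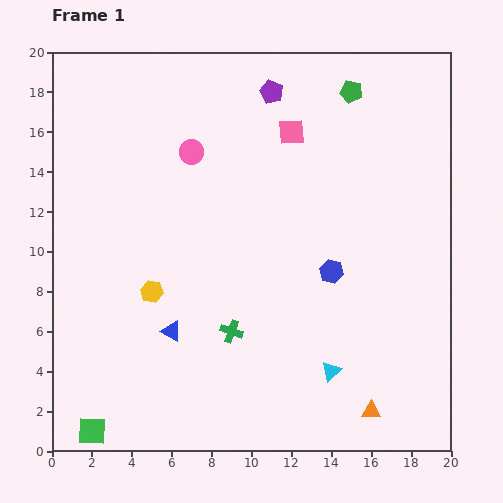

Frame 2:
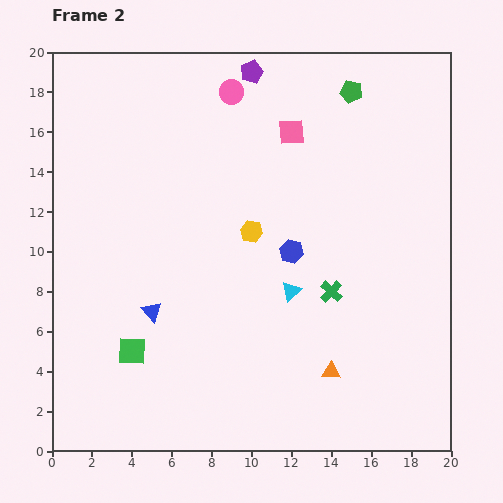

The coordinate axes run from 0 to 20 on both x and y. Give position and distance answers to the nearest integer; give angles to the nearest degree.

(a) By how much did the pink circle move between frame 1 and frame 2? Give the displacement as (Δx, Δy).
(2, 3)

The pink circle was at (7, 15) in frame 1 and (9, 18) in frame 2.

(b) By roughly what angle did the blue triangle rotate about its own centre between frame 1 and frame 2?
17° clockwise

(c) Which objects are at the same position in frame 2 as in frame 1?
the pink square, the green pentagon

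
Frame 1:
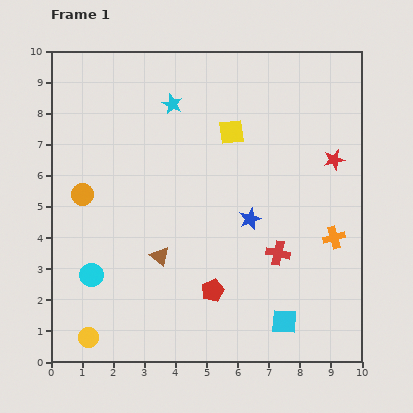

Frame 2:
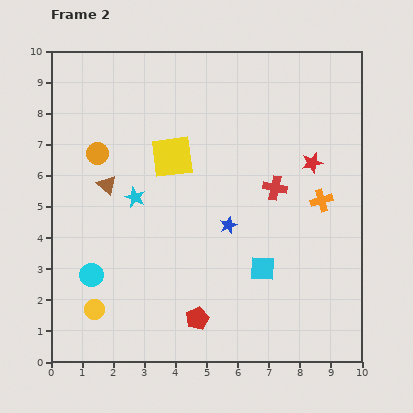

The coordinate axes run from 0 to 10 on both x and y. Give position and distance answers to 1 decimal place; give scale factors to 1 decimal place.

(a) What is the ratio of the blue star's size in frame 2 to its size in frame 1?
0.8×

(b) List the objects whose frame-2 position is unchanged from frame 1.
the cyan circle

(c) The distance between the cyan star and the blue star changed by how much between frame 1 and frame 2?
-1.4

Distance in frame 1: 4.5. Distance in frame 2: 3.1.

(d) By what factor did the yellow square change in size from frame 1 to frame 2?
1.7×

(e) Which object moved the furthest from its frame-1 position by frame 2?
the cyan star

(moved 3.2; next 2.9)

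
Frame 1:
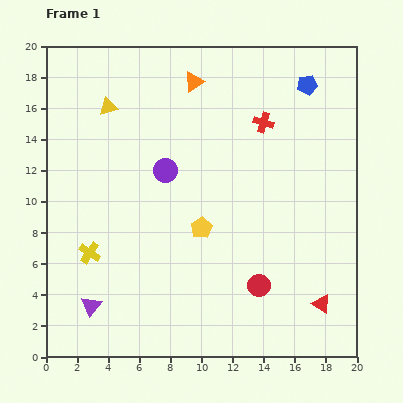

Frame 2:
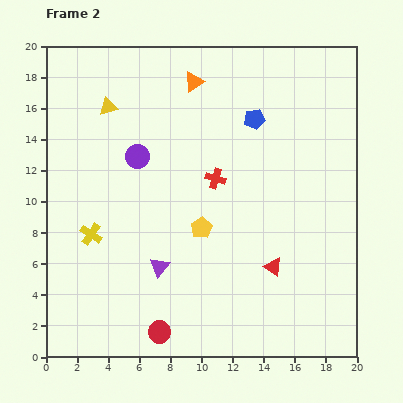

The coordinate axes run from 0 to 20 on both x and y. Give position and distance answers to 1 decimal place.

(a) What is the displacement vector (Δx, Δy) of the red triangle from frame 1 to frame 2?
(-3.1, 2.4)

The red triangle was at (17.7, 3.4) in frame 1 and (14.6, 5.8) in frame 2.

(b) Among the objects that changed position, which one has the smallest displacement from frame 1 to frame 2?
the yellow cross

(moved 1.2)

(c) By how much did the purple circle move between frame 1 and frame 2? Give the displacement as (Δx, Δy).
(-1.8, 0.9)

The purple circle was at (7.7, 12.0) in frame 1 and (5.9, 12.9) in frame 2.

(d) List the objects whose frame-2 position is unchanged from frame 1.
the yellow triangle, the yellow pentagon, the orange triangle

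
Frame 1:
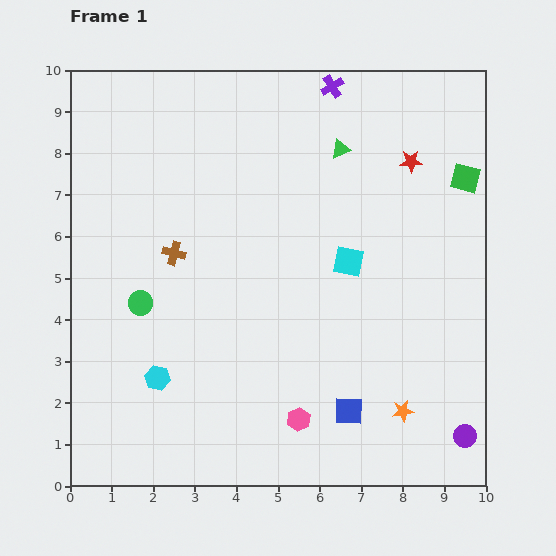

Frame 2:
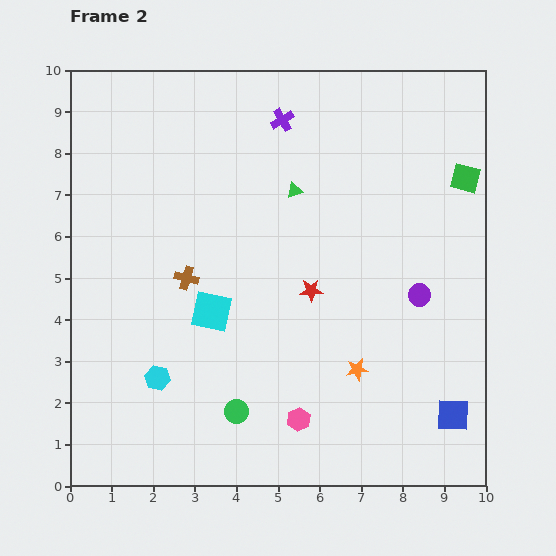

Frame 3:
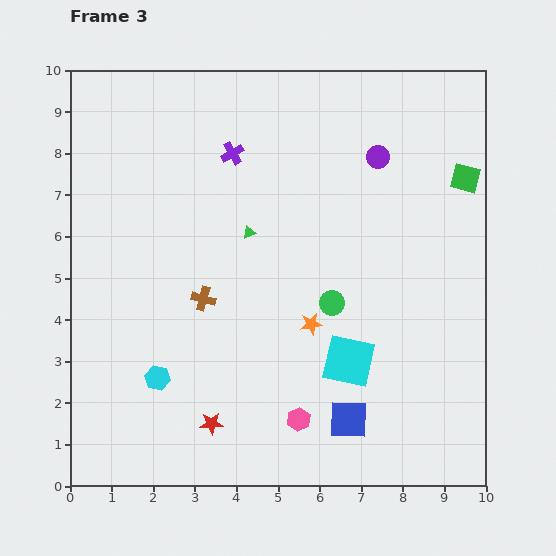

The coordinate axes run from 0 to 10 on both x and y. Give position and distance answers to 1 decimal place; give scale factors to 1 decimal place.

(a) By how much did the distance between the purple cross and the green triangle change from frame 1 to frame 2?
+0.2

Distance in frame 1: 1.5. Distance in frame 2: 1.7.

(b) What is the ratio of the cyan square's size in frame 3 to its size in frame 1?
1.7×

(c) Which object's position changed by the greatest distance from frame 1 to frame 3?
the red star

(moved 7.9; next 7.0)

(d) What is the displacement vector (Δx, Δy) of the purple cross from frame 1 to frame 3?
(-2.4, -1.6)

The purple cross was at (6.3, 9.6) in frame 1 and (3.9, 8.0) in frame 3.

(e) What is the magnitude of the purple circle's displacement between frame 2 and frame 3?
3.4

The purple circle moved from (8.4, 4.6) to (7.4, 7.9), a distance of √(1.0² + 3.3²) ≈ 3.4.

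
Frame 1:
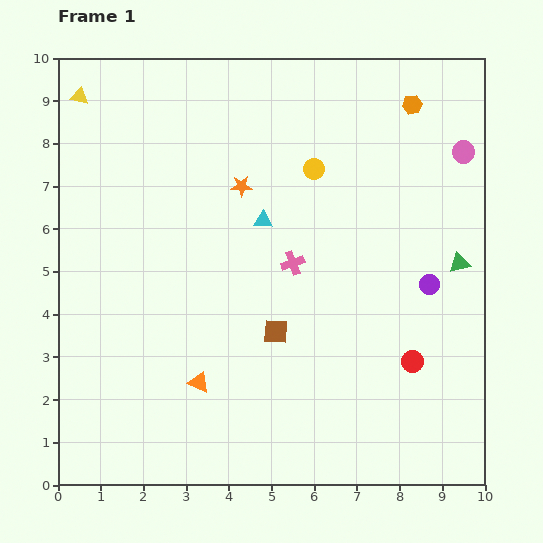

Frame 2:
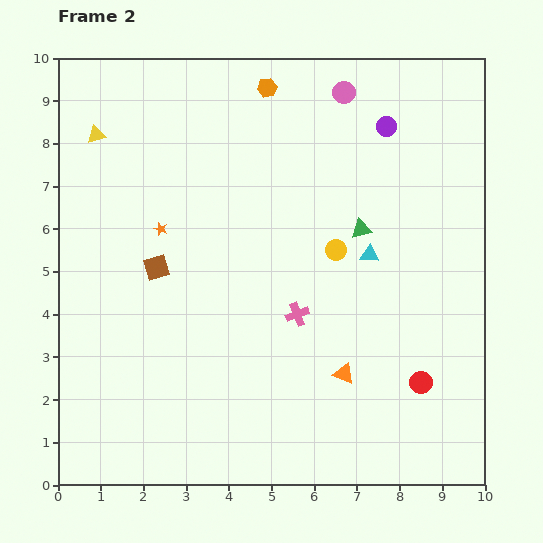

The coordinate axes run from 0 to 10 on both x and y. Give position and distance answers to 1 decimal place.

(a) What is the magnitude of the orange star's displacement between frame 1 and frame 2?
2.1

The orange star moved from (4.3, 7.0) to (2.4, 6.0), a distance of √(1.9² + 1.0²) ≈ 2.1.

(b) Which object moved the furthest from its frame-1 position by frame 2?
the purple circle

(moved 3.8; next 3.4)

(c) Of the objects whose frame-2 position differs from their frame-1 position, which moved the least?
the red circle

(moved 0.5)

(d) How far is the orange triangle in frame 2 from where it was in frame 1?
3.4

The orange triangle moved from (3.3, 2.4) to (6.7, 2.6), a distance of √(3.4² + 0.2²) ≈ 3.4.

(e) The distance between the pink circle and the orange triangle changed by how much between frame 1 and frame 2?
-1.6

Distance in frame 1: 8.2. Distance in frame 2: 6.6.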